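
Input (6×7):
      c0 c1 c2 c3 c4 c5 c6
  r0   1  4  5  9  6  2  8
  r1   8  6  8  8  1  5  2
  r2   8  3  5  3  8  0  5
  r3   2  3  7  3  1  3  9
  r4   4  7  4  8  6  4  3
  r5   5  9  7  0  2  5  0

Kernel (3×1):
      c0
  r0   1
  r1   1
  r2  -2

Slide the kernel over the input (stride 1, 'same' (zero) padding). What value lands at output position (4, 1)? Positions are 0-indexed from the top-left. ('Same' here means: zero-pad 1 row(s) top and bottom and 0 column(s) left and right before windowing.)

-8

The receptive field on the zero-padded input at this output position is [3 / 7 / 9]. Elementwise product with the kernel and sum: 3·1 + 7·1 + 9·-2.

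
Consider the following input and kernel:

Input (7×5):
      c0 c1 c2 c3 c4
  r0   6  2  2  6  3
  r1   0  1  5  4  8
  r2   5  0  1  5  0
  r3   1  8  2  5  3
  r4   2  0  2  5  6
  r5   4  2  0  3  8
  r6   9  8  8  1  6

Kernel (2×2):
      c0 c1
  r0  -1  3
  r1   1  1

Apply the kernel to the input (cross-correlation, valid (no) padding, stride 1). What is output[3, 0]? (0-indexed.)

25

The receptive field on the input at this output position is [1 8 / 2 0]. Elementwise product with the kernel and sum: 1·-1 + 8·3 + 2·1 + 0·1.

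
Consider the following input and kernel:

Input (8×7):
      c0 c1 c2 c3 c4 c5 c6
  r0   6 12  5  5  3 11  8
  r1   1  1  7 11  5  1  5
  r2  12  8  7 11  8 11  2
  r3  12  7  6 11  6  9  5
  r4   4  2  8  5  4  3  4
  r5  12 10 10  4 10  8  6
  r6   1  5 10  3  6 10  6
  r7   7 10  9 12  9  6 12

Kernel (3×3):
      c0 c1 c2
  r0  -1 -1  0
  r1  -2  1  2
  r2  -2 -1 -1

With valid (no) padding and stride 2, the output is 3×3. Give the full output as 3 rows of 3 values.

Output[0,0]: The receptive field on the input at this output position is [6 12 5 / 1 1 7 / 12 8 7]. Elementwise product with the kernel and sum: 6·-1 + 12·-1 + 1·-2 + 1·1 + 7·2 + 12·-2 + 8·-1 + 7·-1.

-44 -36 -42
-43 -32 -27
-17 -38 -35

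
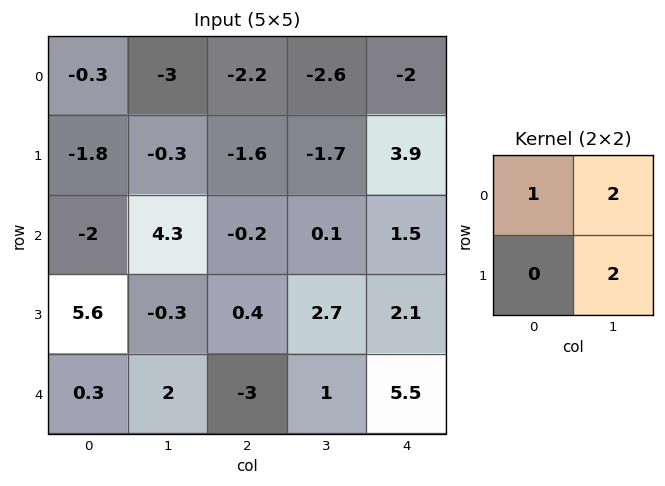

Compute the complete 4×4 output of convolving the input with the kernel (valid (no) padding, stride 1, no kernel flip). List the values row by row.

-6.9 -10.6 -10.8 1.2
6.2 -3.9 -4.8 9.1
6 4.7 5.4 7.3
9 -5.5 7.8 17.9

Output[0,0]: The receptive field on the input at this output position is [-0.3 -3 / -1.8 -0.3]. Elementwise product with the kernel and sum: -0.3·1 + -3·2 + -0.3·2.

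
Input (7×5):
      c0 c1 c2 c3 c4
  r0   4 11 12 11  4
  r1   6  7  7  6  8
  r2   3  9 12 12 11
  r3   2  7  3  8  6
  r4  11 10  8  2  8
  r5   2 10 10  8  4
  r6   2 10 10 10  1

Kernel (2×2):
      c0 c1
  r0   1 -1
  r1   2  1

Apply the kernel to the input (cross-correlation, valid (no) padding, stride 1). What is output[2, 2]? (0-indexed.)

14

The receptive field on the input at this output position is [12 12 / 3 8]. Elementwise product with the kernel and sum: 12·1 + 12·-1 + 3·2 + 8·1.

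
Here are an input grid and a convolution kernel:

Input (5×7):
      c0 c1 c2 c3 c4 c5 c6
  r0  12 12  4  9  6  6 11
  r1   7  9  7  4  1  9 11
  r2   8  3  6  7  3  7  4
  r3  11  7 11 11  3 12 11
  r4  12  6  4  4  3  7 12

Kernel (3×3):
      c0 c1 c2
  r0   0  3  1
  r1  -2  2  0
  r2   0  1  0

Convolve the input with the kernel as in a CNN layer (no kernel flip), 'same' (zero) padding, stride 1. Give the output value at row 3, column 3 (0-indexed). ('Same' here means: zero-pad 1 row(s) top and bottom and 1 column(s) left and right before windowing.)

28

The receptive field on the zero-padded input at this output position is [6 7 3 / 11 11 3 / 4 4 3]. Elementwise product with the kernel and sum: 7·3 + 3·1 + 11·-2 + 11·2 + 4·1.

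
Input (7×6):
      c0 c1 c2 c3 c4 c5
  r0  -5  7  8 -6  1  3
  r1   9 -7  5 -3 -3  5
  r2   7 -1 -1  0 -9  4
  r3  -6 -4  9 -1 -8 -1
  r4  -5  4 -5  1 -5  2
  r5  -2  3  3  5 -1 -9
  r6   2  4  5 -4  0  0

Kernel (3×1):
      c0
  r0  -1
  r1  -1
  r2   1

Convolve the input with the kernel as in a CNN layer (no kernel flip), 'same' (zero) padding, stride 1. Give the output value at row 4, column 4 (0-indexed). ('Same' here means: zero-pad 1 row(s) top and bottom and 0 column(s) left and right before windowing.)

12

The receptive field on the zero-padded input at this output position is [-8 / -5 / -1]. Elementwise product with the kernel and sum: -8·-1 + -5·-1 + -1·1.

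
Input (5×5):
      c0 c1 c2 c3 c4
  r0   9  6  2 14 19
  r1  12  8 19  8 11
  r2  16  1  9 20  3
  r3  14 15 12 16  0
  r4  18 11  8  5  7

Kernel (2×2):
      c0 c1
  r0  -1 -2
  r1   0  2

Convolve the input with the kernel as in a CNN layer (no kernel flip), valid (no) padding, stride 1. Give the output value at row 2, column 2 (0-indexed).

-17

The receptive field on the input at this output position is [9 20 / 12 16]. Elementwise product with the kernel and sum: 9·-1 + 20·-2 + 16·2.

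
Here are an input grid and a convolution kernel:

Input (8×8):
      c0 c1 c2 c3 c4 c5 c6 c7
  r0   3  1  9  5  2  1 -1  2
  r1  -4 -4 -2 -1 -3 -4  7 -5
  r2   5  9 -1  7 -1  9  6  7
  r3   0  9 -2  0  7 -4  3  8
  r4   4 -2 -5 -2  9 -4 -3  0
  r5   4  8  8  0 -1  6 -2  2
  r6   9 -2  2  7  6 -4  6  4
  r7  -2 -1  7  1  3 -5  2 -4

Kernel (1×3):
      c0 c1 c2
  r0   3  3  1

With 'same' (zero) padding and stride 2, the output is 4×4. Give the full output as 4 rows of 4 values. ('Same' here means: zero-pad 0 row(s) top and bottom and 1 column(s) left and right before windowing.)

Output[0,0]: The receptive field on the zero-padded input at this output position is [0 3 1]. Elementwise product with the kernel and sum: 0·3 + 3·3 + 1·1.
Output[0,1]: The receptive field on the zero-padded input at this output position is [1 9 5]. Elementwise product with the kernel and sum: 1·3 + 9·3 + 5·1.

10 35 22 2
24 31 27 52
10 -23 17 -21
25 7 35 10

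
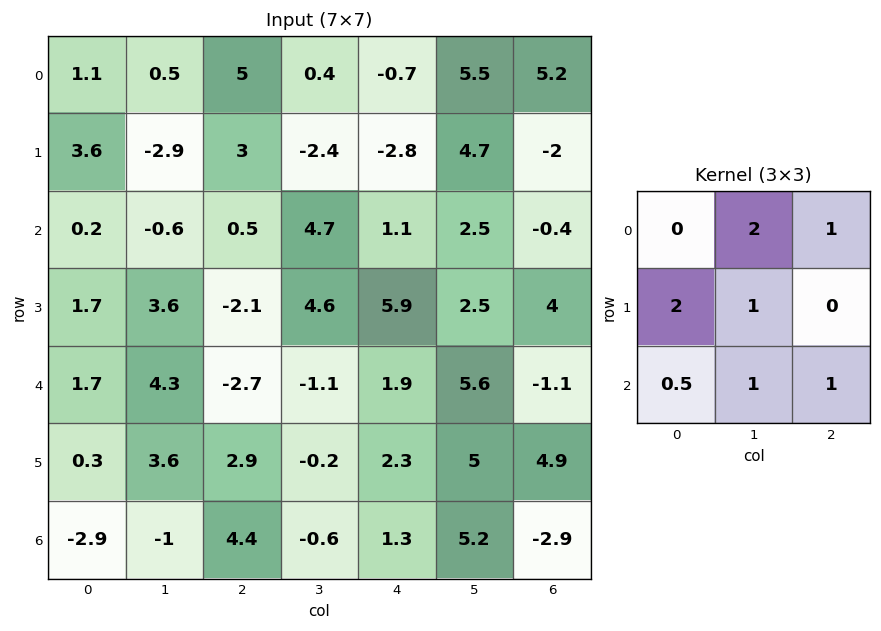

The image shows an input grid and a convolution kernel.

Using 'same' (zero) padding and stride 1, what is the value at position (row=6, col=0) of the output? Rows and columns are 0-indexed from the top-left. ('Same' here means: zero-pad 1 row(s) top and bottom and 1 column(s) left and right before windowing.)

The receptive field on the zero-padded input at this output position is [0 0.3 3.6 / 0 -2.9 -1 / 0 0 0]. Elementwise product with the kernel and sum: 0.3·2 + 3.6·1 + 0·2 + -2.9·1 + 0·0.5 + 0·1 + 0·1.

1.3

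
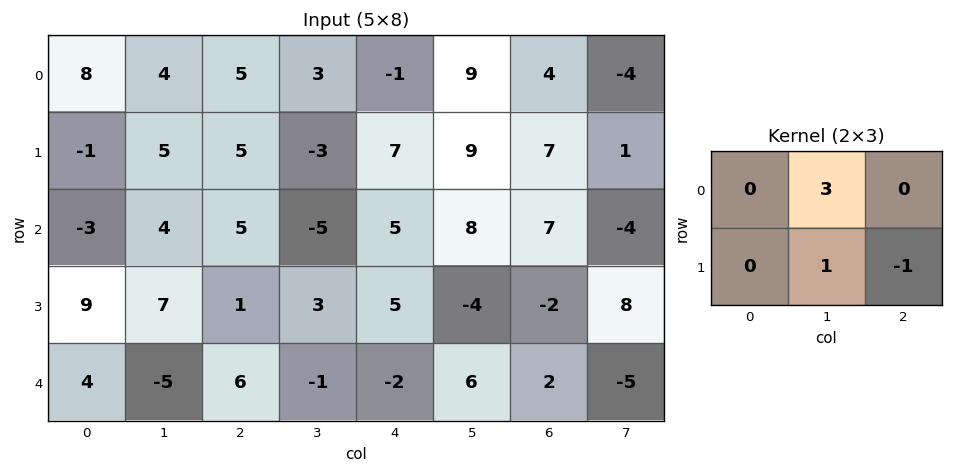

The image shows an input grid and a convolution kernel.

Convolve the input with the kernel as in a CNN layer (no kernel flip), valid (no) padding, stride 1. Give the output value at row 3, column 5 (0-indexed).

1

The receptive field on the input at this output position is [-4 -2 8 / 6 2 -5]. Elementwise product with the kernel and sum: -2·3 + 2·1 + -5·-1.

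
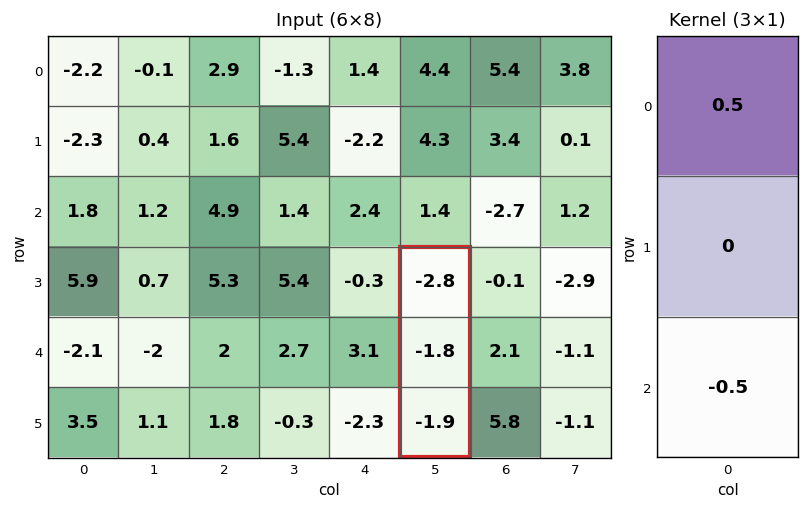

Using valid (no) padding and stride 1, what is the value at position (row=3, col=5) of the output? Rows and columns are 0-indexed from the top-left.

The receptive field on the input at this output position is [-2.8 / -1.8 / -1.9]. Elementwise product with the kernel and sum: -2.8·0.5 + -1.9·-0.5.

-0.45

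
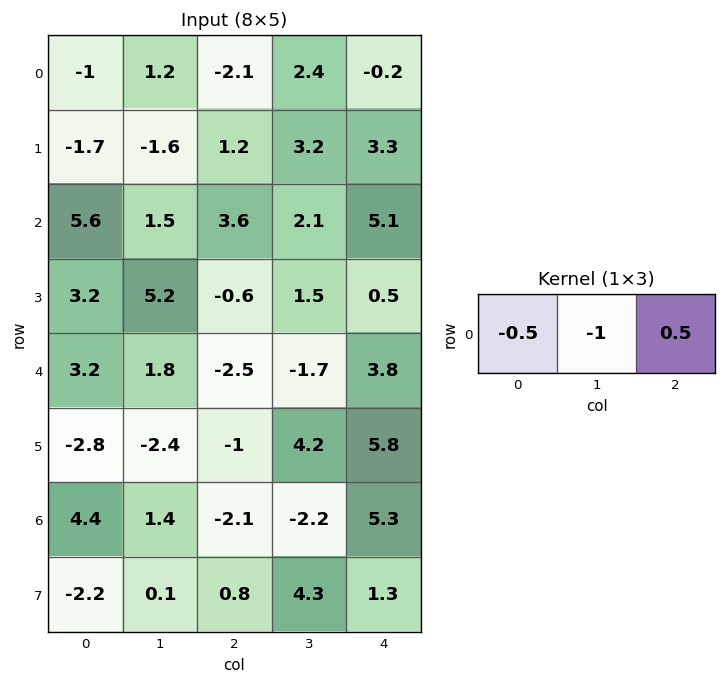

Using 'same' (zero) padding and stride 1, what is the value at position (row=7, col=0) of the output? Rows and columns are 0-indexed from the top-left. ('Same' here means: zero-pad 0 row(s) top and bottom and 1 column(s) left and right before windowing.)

The receptive field on the zero-padded input at this output position is [0 -2.2 0.1]. Elementwise product with the kernel and sum: 0·-0.5 + -2.2·-1 + 0.1·0.5.

2.25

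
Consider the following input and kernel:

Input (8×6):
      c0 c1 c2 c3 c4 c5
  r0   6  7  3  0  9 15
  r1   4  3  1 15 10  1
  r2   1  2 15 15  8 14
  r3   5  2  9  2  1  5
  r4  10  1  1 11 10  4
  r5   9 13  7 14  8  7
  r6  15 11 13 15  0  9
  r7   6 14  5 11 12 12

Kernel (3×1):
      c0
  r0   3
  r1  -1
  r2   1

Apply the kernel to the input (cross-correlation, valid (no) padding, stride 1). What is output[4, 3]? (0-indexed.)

34

The receptive field on the input at this output position is [11 / 14 / 15]. Elementwise product with the kernel and sum: 11·3 + 14·-1 + 15·1.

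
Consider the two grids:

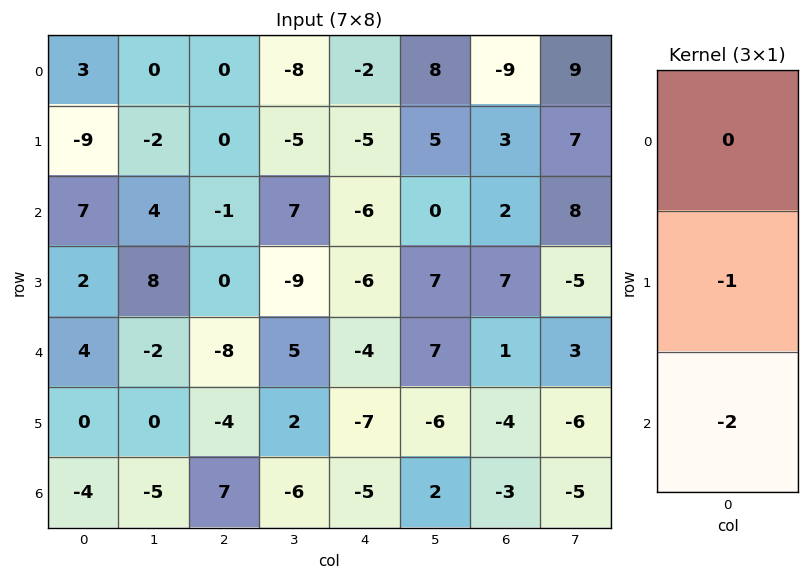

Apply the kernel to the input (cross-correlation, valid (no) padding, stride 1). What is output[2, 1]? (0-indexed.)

The receptive field on the input at this output position is [4 / 8 / -2]. Elementwise product with the kernel and sum: 8·-1 + -2·-2.

-4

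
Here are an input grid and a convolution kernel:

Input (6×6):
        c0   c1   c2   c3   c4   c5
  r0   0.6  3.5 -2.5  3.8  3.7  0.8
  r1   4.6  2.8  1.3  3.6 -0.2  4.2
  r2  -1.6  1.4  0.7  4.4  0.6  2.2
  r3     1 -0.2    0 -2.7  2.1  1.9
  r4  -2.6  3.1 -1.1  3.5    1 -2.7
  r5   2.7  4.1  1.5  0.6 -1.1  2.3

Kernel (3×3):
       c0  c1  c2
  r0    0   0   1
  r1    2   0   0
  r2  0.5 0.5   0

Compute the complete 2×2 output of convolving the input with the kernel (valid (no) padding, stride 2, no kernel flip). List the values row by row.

Output[0,0]: The receptive field on the input at this output position is [0.6 3.5 -2.5 / 4.6 2.8 1.3 / -1.6 1.4 0.7]. Elementwise product with the kernel and sum: -2.5·1 + 4.6·2 + -1.6·0.5 + 1.4·0.5.

6.6 8.85
2.95 1.8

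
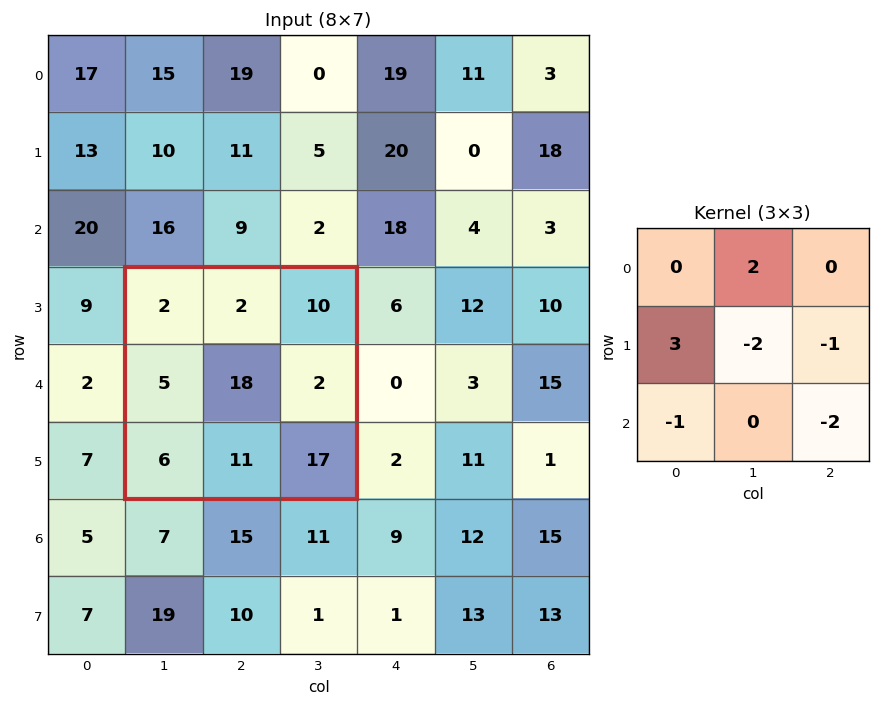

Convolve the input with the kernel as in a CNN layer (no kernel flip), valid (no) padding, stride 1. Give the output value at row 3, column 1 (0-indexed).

The receptive field on the input at this output position is [2 2 10 / 5 18 2 / 6 11 17]. Elementwise product with the kernel and sum: 2·2 + 5·3 + 18·-2 + 2·-1 + 6·-1 + 17·-2.

-59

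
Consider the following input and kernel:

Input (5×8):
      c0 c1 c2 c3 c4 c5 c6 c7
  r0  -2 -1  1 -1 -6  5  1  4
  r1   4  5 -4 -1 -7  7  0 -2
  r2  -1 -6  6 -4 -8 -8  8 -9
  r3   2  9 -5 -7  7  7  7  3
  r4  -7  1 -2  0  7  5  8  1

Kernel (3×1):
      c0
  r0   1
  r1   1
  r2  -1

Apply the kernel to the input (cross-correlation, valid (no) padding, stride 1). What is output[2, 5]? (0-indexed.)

The receptive field on the input at this output position is [-8 / 7 / 5]. Elementwise product with the kernel and sum: -8·1 + 7·1 + 5·-1.

-6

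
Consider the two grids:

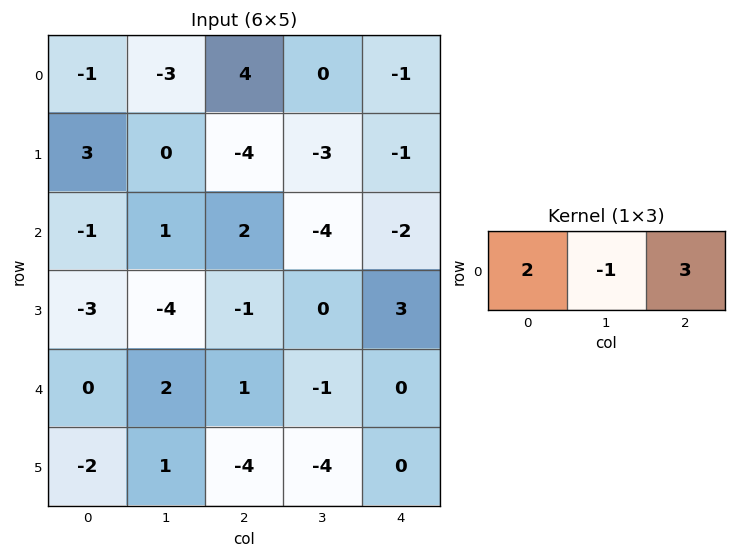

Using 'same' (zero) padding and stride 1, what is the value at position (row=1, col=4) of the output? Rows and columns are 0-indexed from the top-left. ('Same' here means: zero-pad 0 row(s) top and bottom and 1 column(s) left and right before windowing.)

-5

The receptive field on the zero-padded input at this output position is [-3 -1 0]. Elementwise product with the kernel and sum: -3·2 + -1·-1 + 0·3.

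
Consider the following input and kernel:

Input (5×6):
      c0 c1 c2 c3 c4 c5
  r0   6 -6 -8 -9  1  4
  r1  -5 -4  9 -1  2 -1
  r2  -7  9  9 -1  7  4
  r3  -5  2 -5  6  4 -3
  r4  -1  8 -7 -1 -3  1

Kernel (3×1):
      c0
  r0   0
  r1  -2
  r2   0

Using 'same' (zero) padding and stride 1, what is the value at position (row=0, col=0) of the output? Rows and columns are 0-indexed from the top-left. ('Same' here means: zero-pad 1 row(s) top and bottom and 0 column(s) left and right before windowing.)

The receptive field on the zero-padded input at this output position is [0 / 6 / -5]. Elementwise product with the kernel and sum: 6·-2.

-12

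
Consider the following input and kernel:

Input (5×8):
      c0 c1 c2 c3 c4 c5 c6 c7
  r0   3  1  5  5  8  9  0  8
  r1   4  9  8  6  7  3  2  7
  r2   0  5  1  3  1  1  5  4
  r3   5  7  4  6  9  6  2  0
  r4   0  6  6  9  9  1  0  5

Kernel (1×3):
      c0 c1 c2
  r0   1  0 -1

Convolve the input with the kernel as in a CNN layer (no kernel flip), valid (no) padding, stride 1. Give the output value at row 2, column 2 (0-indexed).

The receptive field on the input at this output position is [1 3 1]. Elementwise product with the kernel and sum: 1·1 + 1·-1.

0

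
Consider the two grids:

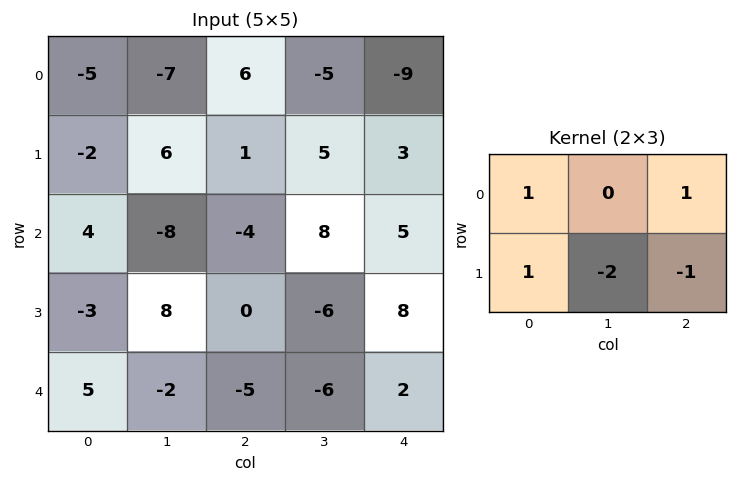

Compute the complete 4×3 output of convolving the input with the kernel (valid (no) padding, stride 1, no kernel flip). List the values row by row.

Output[0,0]: The receptive field on the input at this output position is [-5 -7 6 / -2 6 1]. Elementwise product with the kernel and sum: -5·1 + 6·1 + -2·1 + 6·-2 + 1·-1.
Output[0,1]: The receptive field on the input at this output position is [-7 6 -5 / 6 1 5]. Elementwise product with the kernel and sum: -7·1 + -5·1 + 6·1 + 1·-2 + 5·-1.

-14 -13 -15
23 3 -21
-19 14 5
11 16 13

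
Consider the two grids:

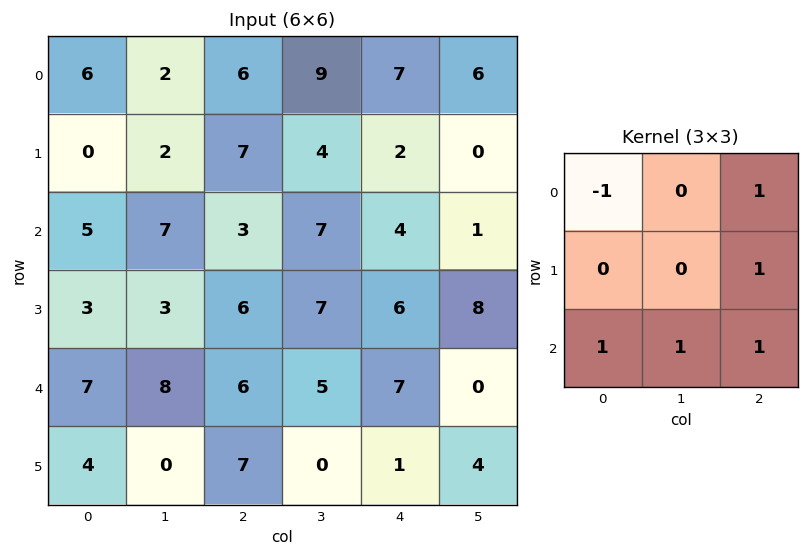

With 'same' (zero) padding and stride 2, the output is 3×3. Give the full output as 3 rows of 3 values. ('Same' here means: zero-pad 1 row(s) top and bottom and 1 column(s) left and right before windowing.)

4 22 12
15 25 18
15 16 6

Output[0,0]: The receptive field on the zero-padded input at this output position is [0 0 0 / 0 6 2 / 0 0 2]. Elementwise product with the kernel and sum: 0·-1 + 0·1 + 2·1 + 0·1 + 0·1 + 2·1.
Output[0,1]: The receptive field on the zero-padded input at this output position is [0 0 0 / 2 6 9 / 2 7 4]. Elementwise product with the kernel and sum: 0·-1 + 0·1 + 9·1 + 2·1 + 7·1 + 4·1.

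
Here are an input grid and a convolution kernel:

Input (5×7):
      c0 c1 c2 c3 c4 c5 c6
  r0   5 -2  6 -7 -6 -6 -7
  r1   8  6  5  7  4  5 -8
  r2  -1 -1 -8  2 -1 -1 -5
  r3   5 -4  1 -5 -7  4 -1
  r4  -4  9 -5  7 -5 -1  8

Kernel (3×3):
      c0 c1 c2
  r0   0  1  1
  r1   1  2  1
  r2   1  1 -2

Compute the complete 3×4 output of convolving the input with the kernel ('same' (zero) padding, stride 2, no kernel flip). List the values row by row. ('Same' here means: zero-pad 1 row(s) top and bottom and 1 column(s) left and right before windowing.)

4 0 -24 -23
24 4 -12 -16
2 2 -7 14

Output[0,0]: The receptive field on the zero-padded input at this output position is [0 0 0 / 0 5 -2 / 0 8 6]. Elementwise product with the kernel and sum: 0·1 + 0·1 + 0·1 + 5·2 + -2·1 + 0·1 + 8·1 + 6·-2.
Output[0,1]: The receptive field on the zero-padded input at this output position is [0 0 0 / -2 6 -7 / 6 5 7]. Elementwise product with the kernel and sum: 0·1 + 0·1 + -2·1 + 6·2 + -7·1 + 6·1 + 5·1 + 7·-2.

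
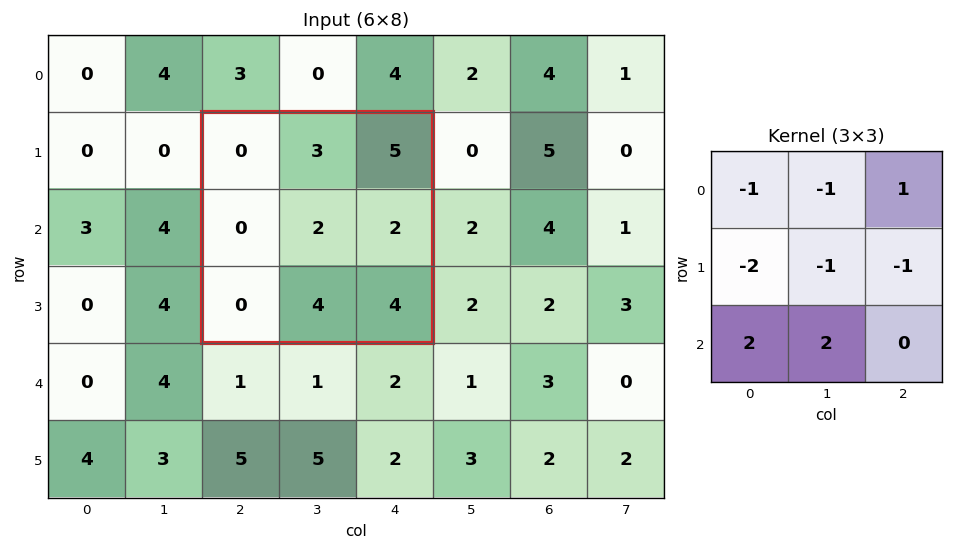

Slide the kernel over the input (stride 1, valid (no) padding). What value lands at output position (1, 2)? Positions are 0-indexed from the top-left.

The receptive field on the input at this output position is [0 3 5 / 0 2 2 / 0 4 4]. Elementwise product with the kernel and sum: 0·-1 + 3·-1 + 5·1 + 0·-2 + 2·-1 + 2·-1 + 0·2 + 4·2.

6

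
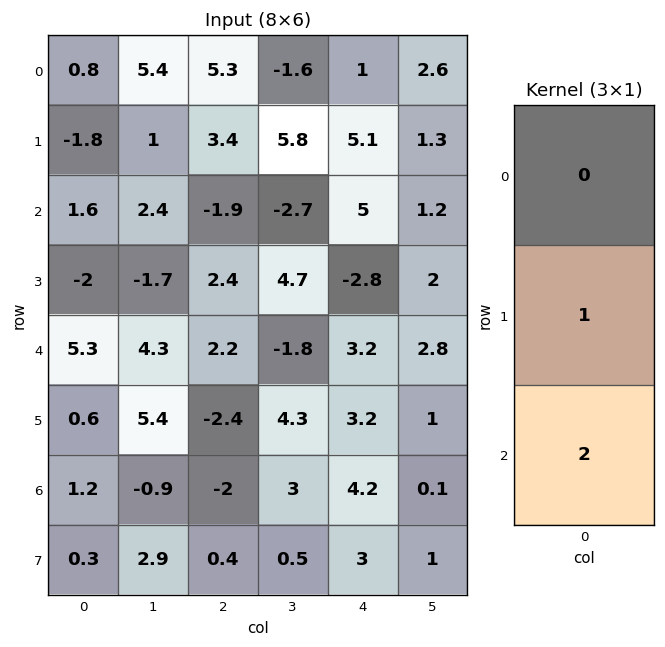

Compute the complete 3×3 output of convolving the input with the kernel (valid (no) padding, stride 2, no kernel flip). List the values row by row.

Output[0,0]: The receptive field on the input at this output position is [0.8 / -1.8 / 1.6]. Elementwise product with the kernel and sum: -1.8·1 + 1.6·2.
Output[0,1]: The receptive field on the input at this output position is [5.3 / 3.4 / -1.9]. Elementwise product with the kernel and sum: 3.4·1 + -1.9·2.

1.4 -0.4 15.1
8.6 6.8 3.6
3 -6.4 11.6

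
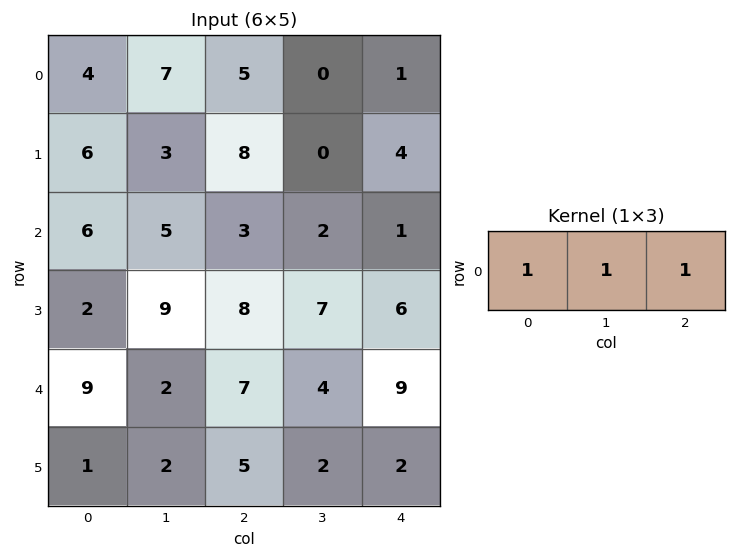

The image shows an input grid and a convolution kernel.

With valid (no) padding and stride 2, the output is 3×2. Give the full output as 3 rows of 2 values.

16 6
14 6
18 20

Output[0,0]: The receptive field on the input at this output position is [4 7 5]. Elementwise product with the kernel and sum: 4·1 + 7·1 + 5·1.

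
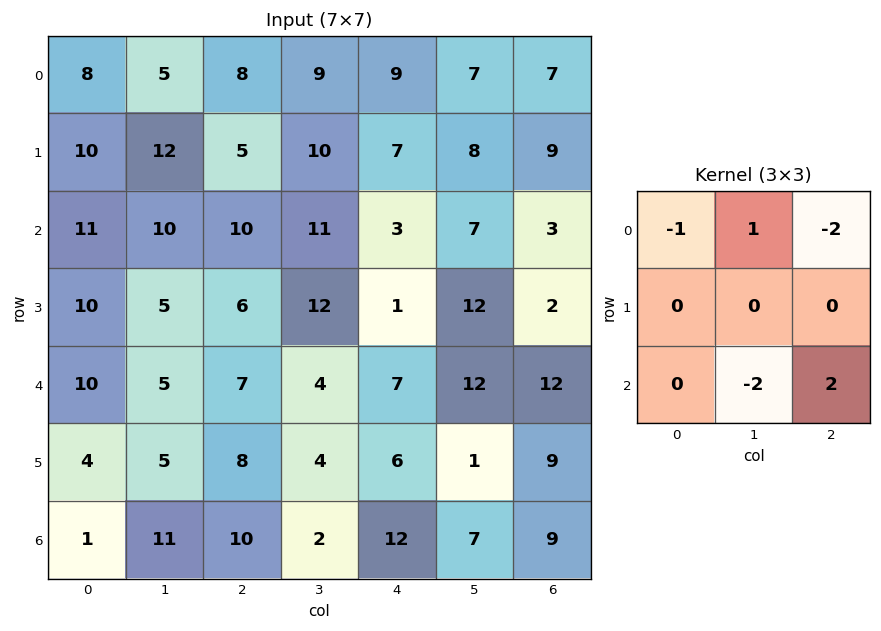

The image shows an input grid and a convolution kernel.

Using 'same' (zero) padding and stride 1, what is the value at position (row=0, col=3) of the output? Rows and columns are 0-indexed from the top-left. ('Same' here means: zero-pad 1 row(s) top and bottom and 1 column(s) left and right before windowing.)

The receptive field on the zero-padded input at this output position is [0 0 0 / 8 9 9 / 5 10 7]. Elementwise product with the kernel and sum: 0·-1 + 0·1 + 0·-2 + 10·-2 + 7·2.

-6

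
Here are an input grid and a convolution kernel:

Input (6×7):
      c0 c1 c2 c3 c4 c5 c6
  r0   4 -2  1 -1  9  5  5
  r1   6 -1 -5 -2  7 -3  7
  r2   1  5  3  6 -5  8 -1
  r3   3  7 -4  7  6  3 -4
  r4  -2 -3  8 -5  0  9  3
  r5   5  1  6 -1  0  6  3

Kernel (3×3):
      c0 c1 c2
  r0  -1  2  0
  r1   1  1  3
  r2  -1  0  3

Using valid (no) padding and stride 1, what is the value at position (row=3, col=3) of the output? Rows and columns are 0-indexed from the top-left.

46

The receptive field on the input at this output position is [7 6 3 / -5 0 9 / -1 0 6]. Elementwise product with the kernel and sum: 7·-1 + 6·2 + -5·1 + 0·1 + 9·3 + -1·-1 + 6·3.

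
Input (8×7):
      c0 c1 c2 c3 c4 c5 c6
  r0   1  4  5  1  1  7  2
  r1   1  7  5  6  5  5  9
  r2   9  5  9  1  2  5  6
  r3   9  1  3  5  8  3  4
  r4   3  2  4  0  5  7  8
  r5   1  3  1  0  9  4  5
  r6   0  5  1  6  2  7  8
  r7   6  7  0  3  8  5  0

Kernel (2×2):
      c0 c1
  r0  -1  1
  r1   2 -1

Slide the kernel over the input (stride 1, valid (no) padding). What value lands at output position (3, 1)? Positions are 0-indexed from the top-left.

The receptive field on the input at this output position is [1 3 / 2 4]. Elementwise product with the kernel and sum: 1·-1 + 3·1 + 2·2 + 4·-1.

2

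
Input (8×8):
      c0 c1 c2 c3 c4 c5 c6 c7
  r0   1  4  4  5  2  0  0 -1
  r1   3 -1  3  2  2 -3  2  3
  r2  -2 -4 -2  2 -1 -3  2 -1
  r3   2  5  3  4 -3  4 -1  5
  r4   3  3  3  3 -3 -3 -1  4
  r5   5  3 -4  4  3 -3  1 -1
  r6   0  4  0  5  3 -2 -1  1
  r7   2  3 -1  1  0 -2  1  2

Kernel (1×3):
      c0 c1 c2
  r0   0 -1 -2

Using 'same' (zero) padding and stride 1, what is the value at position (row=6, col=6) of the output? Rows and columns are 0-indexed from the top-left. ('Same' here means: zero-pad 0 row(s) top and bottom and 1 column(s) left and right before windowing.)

-1

The receptive field on the zero-padded input at this output position is [-2 -1 1]. Elementwise product with the kernel and sum: -1·-1 + 1·-2.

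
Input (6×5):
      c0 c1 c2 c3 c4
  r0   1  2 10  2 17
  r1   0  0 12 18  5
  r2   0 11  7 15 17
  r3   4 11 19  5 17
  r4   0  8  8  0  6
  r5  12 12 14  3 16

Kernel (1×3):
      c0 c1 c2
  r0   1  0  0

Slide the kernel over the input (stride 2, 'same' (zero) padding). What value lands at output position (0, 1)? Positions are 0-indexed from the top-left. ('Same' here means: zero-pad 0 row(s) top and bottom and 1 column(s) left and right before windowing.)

2

The receptive field on the zero-padded input at this output position is [2 10 2]. Elementwise product with the kernel and sum: 2·1.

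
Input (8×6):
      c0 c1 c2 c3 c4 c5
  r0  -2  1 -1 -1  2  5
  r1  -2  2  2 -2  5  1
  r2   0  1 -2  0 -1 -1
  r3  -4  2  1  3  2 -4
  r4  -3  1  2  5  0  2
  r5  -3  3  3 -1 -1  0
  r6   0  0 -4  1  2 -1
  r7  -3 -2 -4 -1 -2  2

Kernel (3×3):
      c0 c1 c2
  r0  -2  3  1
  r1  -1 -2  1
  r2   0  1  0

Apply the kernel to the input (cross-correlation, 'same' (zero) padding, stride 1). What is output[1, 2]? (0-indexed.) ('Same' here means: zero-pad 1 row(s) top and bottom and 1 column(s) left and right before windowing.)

-16

The receptive field on the zero-padded input at this output position is [1 -1 -1 / 2 2 -2 / 1 -2 0]. Elementwise product with the kernel and sum: 1·-2 + -1·3 + -1·1 + 2·-1 + 2·-2 + -2·1 + -2·1.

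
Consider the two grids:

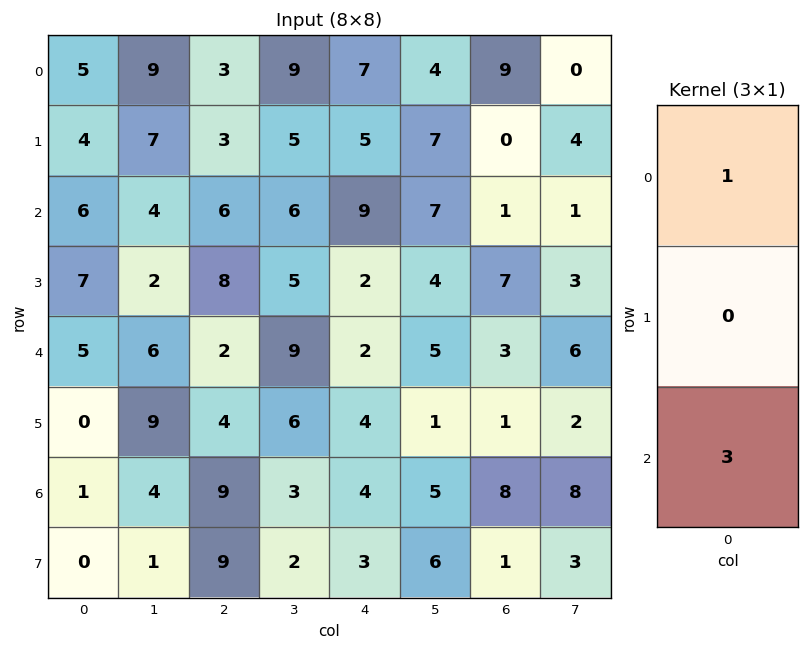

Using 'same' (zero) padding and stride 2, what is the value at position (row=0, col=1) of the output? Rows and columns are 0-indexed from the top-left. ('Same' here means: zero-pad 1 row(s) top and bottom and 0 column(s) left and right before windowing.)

The receptive field on the zero-padded input at this output position is [0 / 3 / 3]. Elementwise product with the kernel and sum: 0·1 + 3·3.

9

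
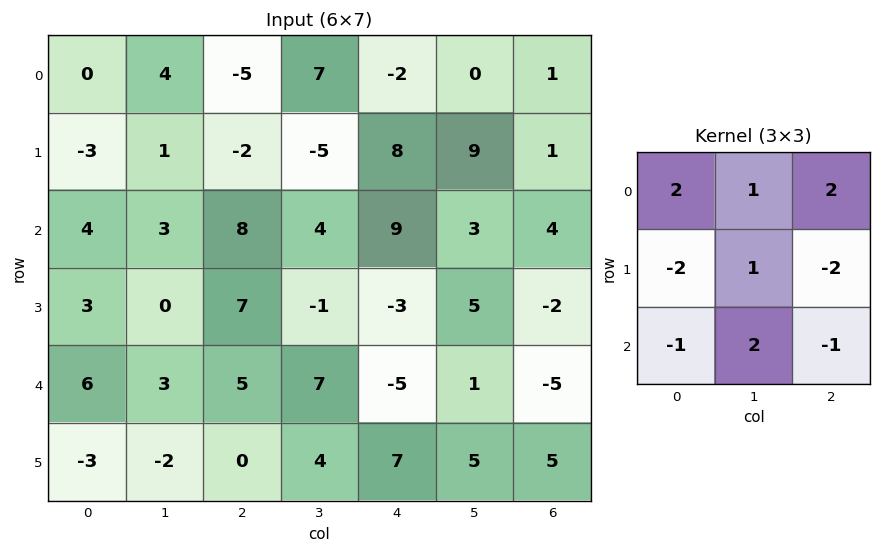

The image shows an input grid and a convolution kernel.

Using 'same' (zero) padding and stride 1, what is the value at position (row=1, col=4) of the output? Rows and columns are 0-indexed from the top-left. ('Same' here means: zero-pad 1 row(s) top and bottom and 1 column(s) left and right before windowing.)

23

The receptive field on the zero-padded input at this output position is [7 -2 0 / -5 8 9 / 4 9 3]. Elementwise product with the kernel and sum: 7·2 + -2·1 + 0·2 + -5·-2 + 8·1 + 9·-2 + 4·-1 + 9·2 + 3·-1.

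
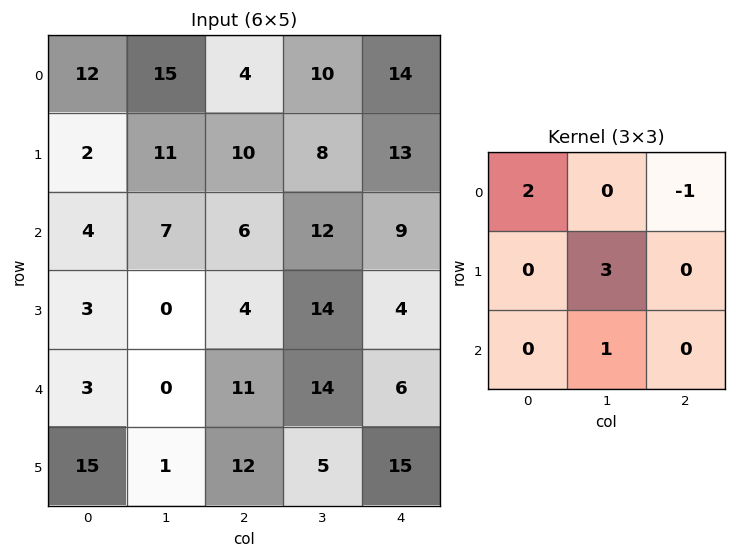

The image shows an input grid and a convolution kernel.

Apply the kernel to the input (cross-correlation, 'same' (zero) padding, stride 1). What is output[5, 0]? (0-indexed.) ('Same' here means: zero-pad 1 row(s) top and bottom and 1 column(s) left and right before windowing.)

The receptive field on the zero-padded input at this output position is [0 3 0 / 0 15 1 / 0 0 0]. Elementwise product with the kernel and sum: 0·2 + 0·-1 + 15·3 + 0·1.

45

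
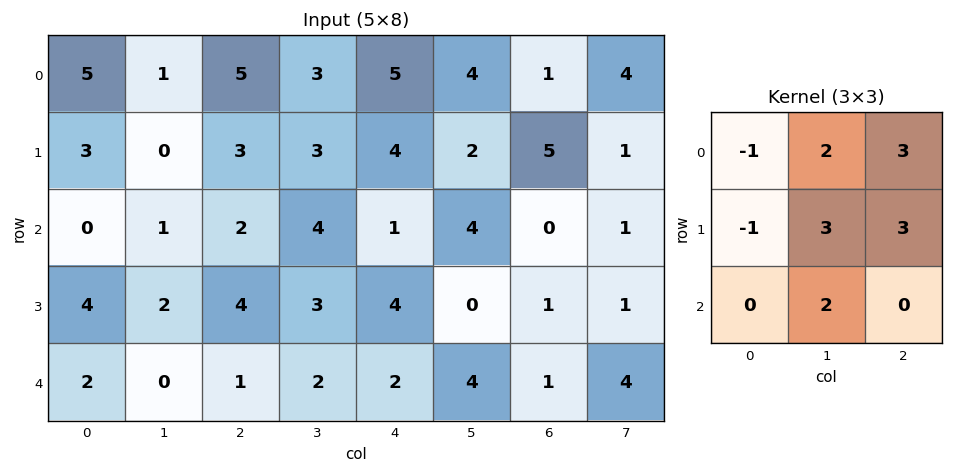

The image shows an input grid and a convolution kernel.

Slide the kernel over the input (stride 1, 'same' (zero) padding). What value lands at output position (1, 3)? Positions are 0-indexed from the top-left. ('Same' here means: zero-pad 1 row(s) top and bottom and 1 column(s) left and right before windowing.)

The receptive field on the zero-padded input at this output position is [5 3 5 / 3 3 4 / 2 4 1]. Elementwise product with the kernel and sum: 5·-1 + 3·2 + 5·3 + 3·-1 + 3·3 + 4·3 + 4·2.

42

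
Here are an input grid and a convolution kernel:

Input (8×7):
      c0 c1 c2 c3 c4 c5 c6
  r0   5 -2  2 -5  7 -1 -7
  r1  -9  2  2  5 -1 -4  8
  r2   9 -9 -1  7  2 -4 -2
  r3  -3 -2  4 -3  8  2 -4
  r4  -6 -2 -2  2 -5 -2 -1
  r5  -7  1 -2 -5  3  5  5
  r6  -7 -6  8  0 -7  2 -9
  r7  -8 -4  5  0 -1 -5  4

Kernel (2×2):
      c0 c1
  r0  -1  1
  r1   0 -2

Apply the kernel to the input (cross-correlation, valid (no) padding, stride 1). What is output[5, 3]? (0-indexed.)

The receptive field on the input at this output position is [-5 3 / 0 -7]. Elementwise product with the kernel and sum: -5·-1 + 3·1 + -7·-2.

22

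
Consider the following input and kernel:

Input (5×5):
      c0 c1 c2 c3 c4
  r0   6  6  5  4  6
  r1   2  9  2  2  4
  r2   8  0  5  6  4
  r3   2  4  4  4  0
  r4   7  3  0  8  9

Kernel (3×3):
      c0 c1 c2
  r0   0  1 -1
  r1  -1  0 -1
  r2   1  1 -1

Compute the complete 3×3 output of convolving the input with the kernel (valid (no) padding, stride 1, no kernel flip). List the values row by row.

Output[0,0]: The receptive field on the input at this output position is [6 6 5 / 2 9 2 / 8 0 5]. Elementwise product with the kernel and sum: 6·1 + 5·-1 + 2·-1 + 2·-1 + 8·1 + 0·1 + 5·-1.
Output[0,1]: The receptive field on the input at this output position is [6 5 4 / 9 2 2 / 0 5 6]. Elementwise product with the kernel and sum: 5·1 + 4·-1 + 9·-1 + 2·-1 + 0·1 + 5·1 + 6·-1.

0 -11 -1
-4 -2 -3
-1 -14 -3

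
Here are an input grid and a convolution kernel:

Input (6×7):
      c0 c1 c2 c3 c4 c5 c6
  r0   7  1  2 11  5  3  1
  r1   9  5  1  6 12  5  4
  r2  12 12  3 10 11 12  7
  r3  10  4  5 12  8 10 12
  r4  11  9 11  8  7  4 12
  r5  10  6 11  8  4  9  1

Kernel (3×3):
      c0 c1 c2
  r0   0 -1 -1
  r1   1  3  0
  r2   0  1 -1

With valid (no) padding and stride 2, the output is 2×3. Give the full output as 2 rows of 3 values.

Output[0,0]: The receptive field on the input at this output position is [7 1 2 / 9 5 1 / 12 12 3]. Elementwise product with the kernel and sum: 1·-1 + 2·-1 + 9·1 + 5·3 + 12·1 + 3·-1.

30 2 28
5 21 11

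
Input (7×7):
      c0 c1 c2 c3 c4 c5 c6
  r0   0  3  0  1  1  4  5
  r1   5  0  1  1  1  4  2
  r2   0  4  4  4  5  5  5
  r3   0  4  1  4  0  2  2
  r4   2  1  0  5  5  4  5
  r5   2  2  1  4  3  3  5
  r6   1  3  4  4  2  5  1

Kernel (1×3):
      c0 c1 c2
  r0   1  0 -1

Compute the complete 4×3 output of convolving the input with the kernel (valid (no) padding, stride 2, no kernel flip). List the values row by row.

0 -1 -4
-4 -1 0
2 -5 0
-3 2 1

Output[0,0]: The receptive field on the input at this output position is [0 3 0]. Elementwise product with the kernel and sum: 0·1 + 0·-1.
Output[0,1]: The receptive field on the input at this output position is [0 1 1]. Elementwise product with the kernel and sum: 0·1 + 1·-1.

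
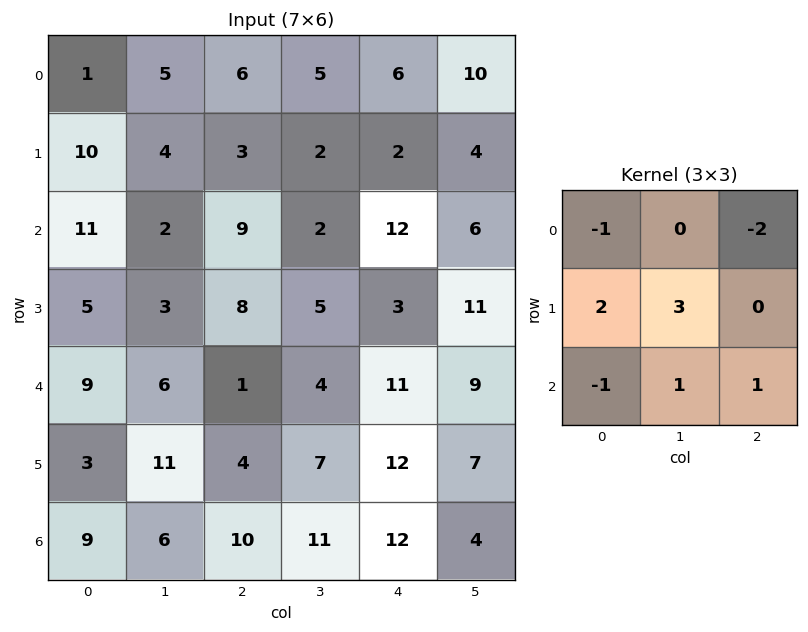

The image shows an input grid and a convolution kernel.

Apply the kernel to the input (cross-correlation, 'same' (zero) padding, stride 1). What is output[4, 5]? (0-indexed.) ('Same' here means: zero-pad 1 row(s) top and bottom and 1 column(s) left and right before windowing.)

41

The receptive field on the zero-padded input at this output position is [3 11 0 / 11 9 0 / 12 7 0]. Elementwise product with the kernel and sum: 3·-1 + 0·-2 + 11·2 + 9·3 + 12·-1 + 7·1 + 0·1.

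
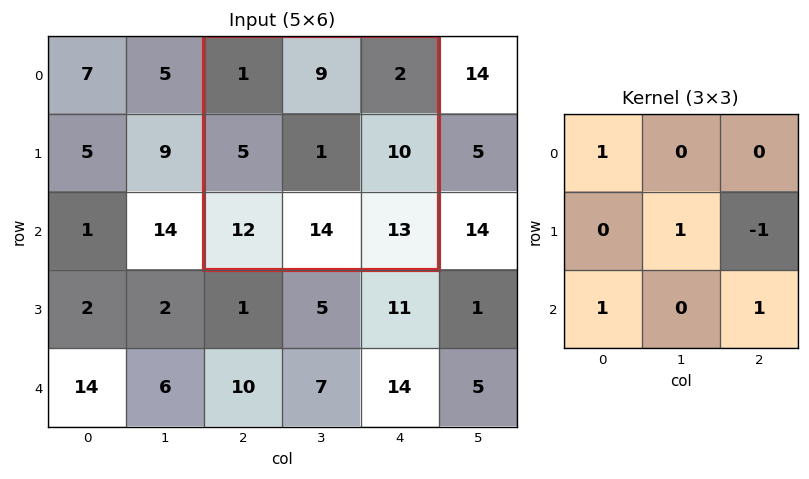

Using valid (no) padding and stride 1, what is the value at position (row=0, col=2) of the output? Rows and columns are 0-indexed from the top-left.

17

The receptive field on the input at this output position is [1 9 2 / 5 1 10 / 12 14 13]. Elementwise product with the kernel and sum: 1·1 + 1·1 + 10·-1 + 12·1 + 13·1.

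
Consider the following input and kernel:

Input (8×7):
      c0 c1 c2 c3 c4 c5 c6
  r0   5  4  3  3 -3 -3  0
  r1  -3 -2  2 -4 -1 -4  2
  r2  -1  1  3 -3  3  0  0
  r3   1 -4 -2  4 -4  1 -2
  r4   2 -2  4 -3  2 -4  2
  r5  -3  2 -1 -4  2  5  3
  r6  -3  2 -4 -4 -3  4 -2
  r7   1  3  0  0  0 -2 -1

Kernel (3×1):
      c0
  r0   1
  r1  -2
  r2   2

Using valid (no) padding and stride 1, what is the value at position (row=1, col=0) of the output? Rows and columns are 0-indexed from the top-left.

The receptive field on the input at this output position is [-3 / -1 / 1]. Elementwise product with the kernel and sum: -3·1 + -1·-2 + 1·2.

1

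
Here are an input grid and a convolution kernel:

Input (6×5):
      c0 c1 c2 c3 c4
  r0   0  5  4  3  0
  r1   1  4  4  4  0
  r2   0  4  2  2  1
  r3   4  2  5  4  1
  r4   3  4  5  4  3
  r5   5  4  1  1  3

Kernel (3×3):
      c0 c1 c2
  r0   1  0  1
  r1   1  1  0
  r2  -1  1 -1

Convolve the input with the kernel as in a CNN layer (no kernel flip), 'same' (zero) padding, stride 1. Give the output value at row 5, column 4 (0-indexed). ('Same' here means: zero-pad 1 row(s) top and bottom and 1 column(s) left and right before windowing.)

8

The receptive field on the zero-padded input at this output position is [4 3 0 / 1 3 0 / 0 0 0]. Elementwise product with the kernel and sum: 4·1 + 0·1 + 1·1 + 3·1 + 0·-1 + 0·1 + 0·-1.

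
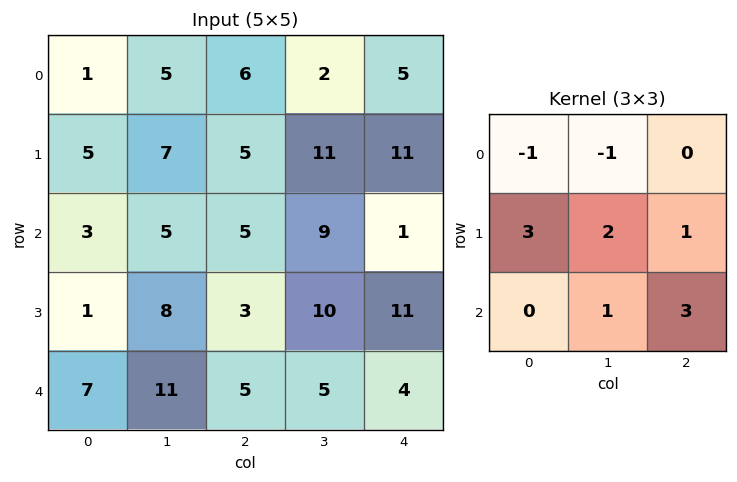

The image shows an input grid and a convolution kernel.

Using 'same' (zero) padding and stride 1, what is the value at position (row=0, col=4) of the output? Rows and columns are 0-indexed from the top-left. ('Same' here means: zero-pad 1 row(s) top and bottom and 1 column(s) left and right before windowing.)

The receptive field on the zero-padded input at this output position is [0 0 0 / 2 5 0 / 11 11 0]. Elementwise product with the kernel and sum: 0·-1 + 0·-1 + 2·3 + 5·2 + 0·1 + 11·1 + 0·3.

27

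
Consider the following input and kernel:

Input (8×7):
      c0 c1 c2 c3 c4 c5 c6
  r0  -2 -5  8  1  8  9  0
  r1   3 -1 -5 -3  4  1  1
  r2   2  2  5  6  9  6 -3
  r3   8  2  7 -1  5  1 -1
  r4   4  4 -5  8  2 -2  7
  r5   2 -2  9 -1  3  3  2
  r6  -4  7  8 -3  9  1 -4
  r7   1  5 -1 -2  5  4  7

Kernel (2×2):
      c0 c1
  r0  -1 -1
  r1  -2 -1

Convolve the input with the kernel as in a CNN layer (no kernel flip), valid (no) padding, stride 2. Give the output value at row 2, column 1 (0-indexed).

The receptive field on the input at this output position is [-5 8 / 9 -1]. Elementwise product with the kernel and sum: -5·-1 + 8·-1 + 9·-2 + -1·-1.

-20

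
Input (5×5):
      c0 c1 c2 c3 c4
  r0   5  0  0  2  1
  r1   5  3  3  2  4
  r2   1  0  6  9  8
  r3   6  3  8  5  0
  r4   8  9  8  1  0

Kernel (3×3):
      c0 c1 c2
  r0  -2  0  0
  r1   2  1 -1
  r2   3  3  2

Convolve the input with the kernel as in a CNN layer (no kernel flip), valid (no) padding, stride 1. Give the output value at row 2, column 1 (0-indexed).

The receptive field on the input at this output position is [0 6 9 / 3 8 5 / 9 8 1]. Elementwise product with the kernel and sum: 0·-2 + 3·2 + 8·1 + 5·-1 + 9·3 + 8·3 + 1·2.

62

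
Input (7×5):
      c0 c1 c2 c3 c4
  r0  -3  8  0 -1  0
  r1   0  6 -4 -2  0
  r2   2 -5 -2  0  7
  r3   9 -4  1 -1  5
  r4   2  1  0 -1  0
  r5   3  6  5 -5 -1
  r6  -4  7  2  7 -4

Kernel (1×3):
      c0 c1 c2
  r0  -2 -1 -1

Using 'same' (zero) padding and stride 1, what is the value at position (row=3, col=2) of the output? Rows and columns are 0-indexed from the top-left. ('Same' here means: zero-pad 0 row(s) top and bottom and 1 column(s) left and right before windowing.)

The receptive field on the zero-padded input at this output position is [-4 1 -1]. Elementwise product with the kernel and sum: -4·-2 + 1·-1 + -1·-1.

8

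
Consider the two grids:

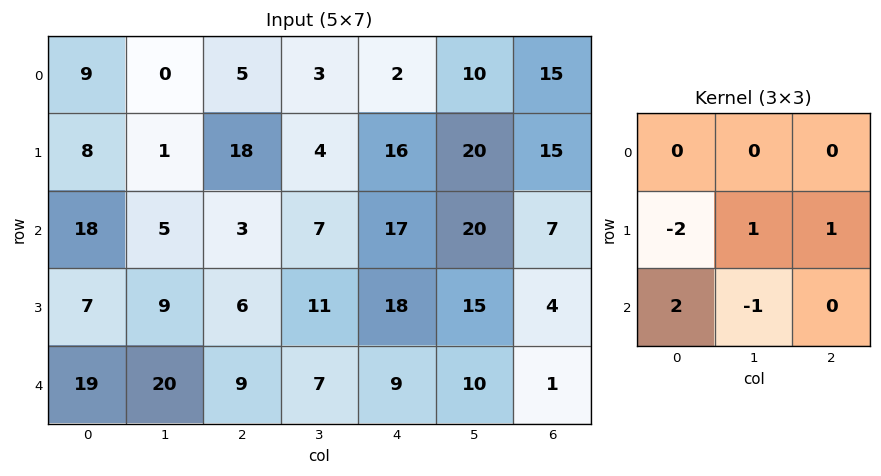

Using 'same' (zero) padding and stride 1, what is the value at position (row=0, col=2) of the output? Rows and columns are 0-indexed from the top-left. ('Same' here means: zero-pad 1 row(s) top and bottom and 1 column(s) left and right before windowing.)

-8

The receptive field on the zero-padded input at this output position is [0 0 0 / 0 5 3 / 1 18 4]. Elementwise product with the kernel and sum: 0·-2 + 5·1 + 3·1 + 1·2 + 18·-1.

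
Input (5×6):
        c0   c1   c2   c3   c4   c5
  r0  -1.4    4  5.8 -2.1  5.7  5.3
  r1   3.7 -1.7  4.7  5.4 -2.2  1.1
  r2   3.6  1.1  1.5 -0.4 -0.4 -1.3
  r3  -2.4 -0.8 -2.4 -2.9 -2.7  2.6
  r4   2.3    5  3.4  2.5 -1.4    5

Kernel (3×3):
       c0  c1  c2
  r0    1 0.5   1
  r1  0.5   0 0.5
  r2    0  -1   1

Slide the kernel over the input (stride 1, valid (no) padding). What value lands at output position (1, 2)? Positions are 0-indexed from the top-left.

5.95

The receptive field on the input at this output position is [4.7 5.4 -2.2 / 1.5 -0.4 -0.4 / -2.4 -2.9 -2.7]. Elementwise product with the kernel and sum: 4.7·1 + 5.4·0.5 + -2.2·1 + 1.5·0.5 + -0.4·0.5 + -2.9·-1 + -2.7·1.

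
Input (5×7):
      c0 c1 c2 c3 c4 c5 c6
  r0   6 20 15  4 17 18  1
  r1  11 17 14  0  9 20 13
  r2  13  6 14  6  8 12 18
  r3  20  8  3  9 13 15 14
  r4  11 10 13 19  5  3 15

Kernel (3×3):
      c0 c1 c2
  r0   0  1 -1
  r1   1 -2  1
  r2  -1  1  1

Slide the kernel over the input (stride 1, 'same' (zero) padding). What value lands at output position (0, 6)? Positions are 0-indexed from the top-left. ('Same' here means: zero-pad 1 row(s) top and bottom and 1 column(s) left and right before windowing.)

The receptive field on the zero-padded input at this output position is [0 0 0 / 18 1 0 / 20 13 0]. Elementwise product with the kernel and sum: 0·1 + 0·-1 + 18·1 + 1·-2 + 0·1 + 20·-1 + 13·1 + 0·1.

9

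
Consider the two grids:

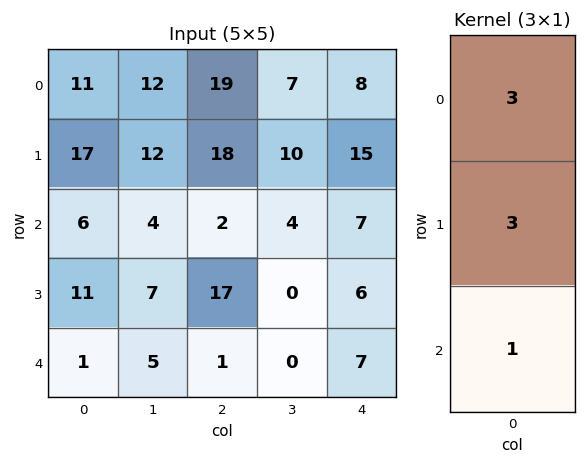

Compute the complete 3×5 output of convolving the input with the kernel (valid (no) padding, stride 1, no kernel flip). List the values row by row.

90 76 113 55 76
80 55 77 42 72
52 38 58 12 46

Output[0,0]: The receptive field on the input at this output position is [11 / 17 / 6]. Elementwise product with the kernel and sum: 11·3 + 17·3 + 6·1.
Output[0,1]: The receptive field on the input at this output position is [12 / 12 / 4]. Elementwise product with the kernel and sum: 12·3 + 12·3 + 4·1.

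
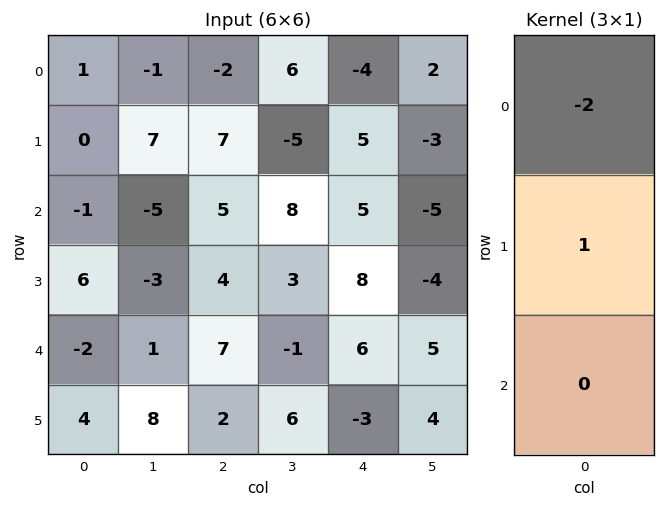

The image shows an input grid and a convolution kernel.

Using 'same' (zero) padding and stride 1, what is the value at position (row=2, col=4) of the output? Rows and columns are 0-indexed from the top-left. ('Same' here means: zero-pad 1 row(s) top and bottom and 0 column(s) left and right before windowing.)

-5

The receptive field on the zero-padded input at this output position is [5 / 5 / 8]. Elementwise product with the kernel and sum: 5·-2 + 5·1.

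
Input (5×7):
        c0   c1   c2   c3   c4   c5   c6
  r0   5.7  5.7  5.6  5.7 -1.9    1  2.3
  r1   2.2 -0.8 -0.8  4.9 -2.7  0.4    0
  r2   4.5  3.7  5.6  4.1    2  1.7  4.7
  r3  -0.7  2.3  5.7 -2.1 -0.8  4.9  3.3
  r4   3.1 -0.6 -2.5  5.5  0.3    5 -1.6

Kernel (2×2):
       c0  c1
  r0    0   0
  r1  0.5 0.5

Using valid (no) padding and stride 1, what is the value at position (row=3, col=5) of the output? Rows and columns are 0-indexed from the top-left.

The receptive field on the input at this output position is [4.9 3.3 / 5 -1.6]. Elementwise product with the kernel and sum: 5·0.5 + -1.6·0.5.

1.7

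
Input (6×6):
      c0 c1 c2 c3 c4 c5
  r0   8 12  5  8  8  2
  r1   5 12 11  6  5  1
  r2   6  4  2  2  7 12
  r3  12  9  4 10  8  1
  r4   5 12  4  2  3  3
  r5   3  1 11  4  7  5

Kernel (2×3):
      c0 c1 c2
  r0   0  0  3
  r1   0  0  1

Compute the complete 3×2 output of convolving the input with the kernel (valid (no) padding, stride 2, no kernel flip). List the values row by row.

Output[0,0]: The receptive field on the input at this output position is [8 12 5 / 5 12 11]. Elementwise product with the kernel and sum: 5·3 + 11·1.
Output[0,1]: The receptive field on the input at this output position is [5 8 8 / 11 6 5]. Elementwise product with the kernel and sum: 8·3 + 5·1.

26 29
10 29
23 16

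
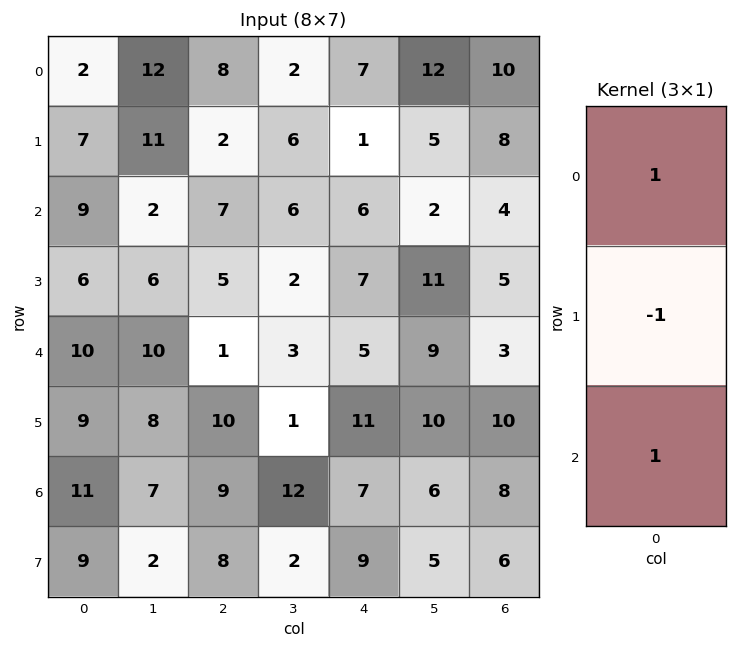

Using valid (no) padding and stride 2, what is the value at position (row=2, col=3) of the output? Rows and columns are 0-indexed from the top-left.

1

The receptive field on the input at this output position is [3 / 10 / 8]. Elementwise product with the kernel and sum: 3·1 + 10·-1 + 8·1.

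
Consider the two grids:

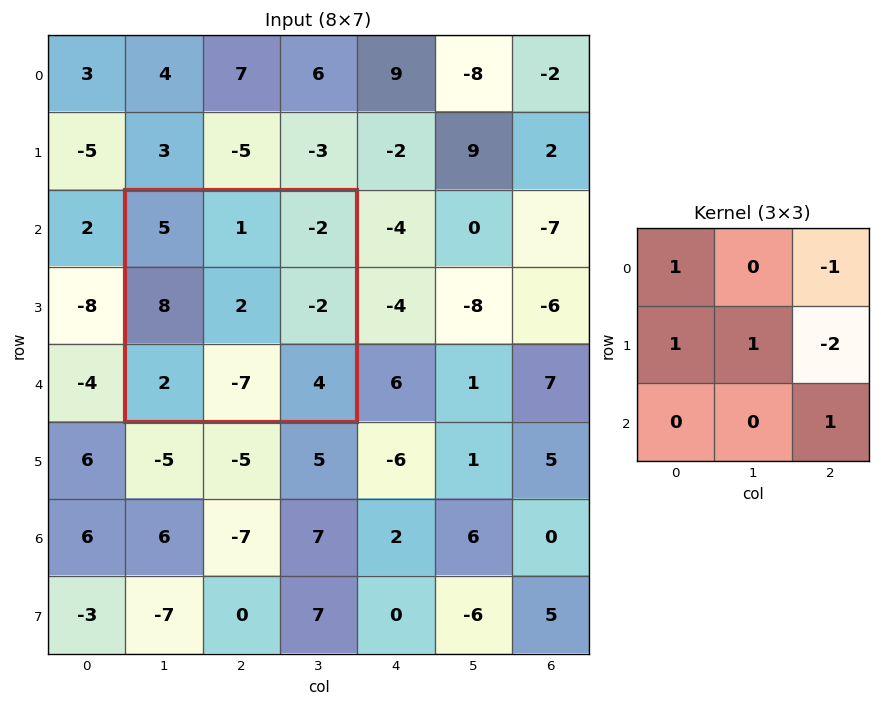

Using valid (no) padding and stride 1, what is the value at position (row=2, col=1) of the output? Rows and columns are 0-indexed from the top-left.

The receptive field on the input at this output position is [5 1 -2 / 8 2 -2 / 2 -7 4]. Elementwise product with the kernel and sum: 5·1 + -2·-1 + 8·1 + 2·1 + -2·-2 + 4·1.

25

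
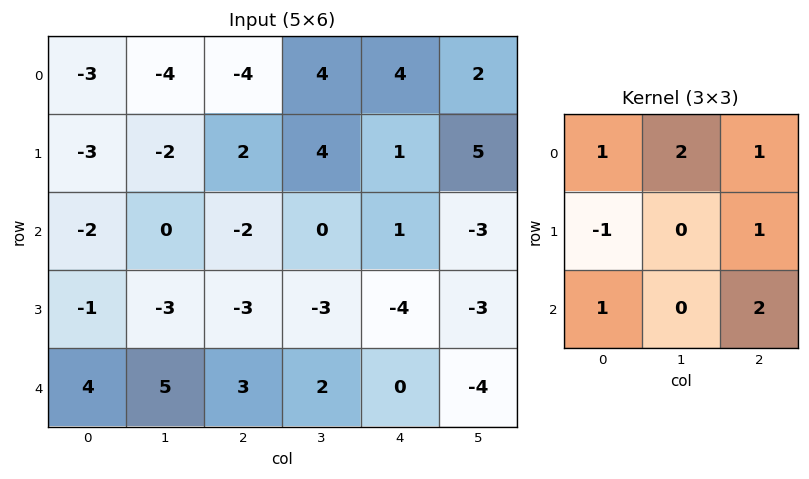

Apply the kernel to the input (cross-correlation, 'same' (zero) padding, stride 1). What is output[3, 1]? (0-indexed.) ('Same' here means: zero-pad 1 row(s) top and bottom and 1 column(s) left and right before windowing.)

4

The receptive field on the zero-padded input at this output position is [-2 0 -2 / -1 -3 -3 / 4 5 3]. Elementwise product with the kernel and sum: -2·1 + 0·2 + -2·1 + -1·-1 + -3·1 + 4·1 + 3·2.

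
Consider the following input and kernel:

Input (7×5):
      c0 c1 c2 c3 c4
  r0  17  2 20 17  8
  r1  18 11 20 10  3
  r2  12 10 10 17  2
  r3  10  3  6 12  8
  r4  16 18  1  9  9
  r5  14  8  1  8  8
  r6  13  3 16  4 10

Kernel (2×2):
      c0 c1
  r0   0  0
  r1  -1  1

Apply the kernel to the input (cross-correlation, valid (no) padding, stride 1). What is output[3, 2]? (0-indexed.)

The receptive field on the input at this output position is [6 12 / 1 9]. Elementwise product with the kernel and sum: 1·-1 + 9·1.

8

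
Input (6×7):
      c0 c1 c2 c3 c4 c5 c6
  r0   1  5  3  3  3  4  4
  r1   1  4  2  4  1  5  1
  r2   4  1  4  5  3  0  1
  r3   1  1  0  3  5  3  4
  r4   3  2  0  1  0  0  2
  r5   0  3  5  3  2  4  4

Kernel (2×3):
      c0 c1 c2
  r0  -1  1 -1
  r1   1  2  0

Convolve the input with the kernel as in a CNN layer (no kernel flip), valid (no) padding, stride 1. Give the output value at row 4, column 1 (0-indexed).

The receptive field on the input at this output position is [2 0 1 / 3 5 3]. Elementwise product with the kernel and sum: 2·-1 + 0·1 + 1·-1 + 3·1 + 5·2.

10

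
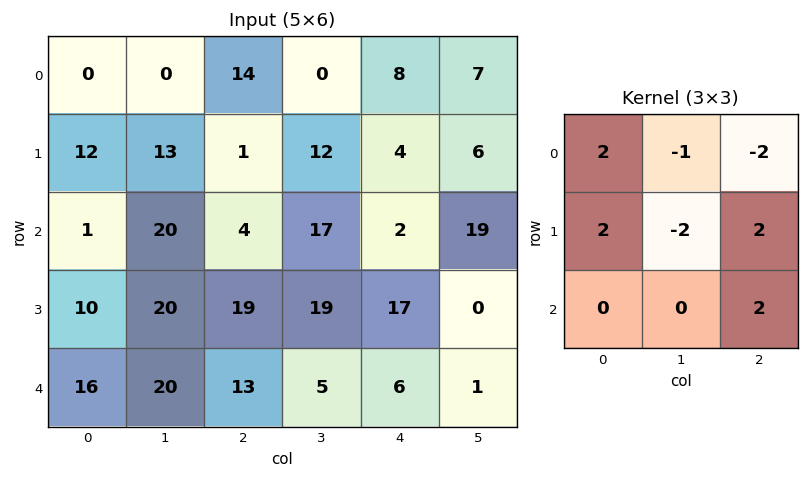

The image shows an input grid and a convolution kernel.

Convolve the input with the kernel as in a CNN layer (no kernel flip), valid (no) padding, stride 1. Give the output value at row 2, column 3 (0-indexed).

The receptive field on the input at this output position is [17 2 19 / 19 17 0 / 5 6 1]. Elementwise product with the kernel and sum: 17·2 + 2·-1 + 19·-2 + 19·2 + 17·-2 + 0·2 + 1·2.

0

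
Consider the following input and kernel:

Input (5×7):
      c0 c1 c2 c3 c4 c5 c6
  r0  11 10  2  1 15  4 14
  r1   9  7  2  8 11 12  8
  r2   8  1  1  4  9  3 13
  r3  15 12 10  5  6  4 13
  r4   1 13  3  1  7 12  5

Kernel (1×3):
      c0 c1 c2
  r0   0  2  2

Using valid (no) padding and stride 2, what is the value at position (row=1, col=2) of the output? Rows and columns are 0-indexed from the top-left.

The receptive field on the input at this output position is [9 3 13]. Elementwise product with the kernel and sum: 3·2 + 13·2.

32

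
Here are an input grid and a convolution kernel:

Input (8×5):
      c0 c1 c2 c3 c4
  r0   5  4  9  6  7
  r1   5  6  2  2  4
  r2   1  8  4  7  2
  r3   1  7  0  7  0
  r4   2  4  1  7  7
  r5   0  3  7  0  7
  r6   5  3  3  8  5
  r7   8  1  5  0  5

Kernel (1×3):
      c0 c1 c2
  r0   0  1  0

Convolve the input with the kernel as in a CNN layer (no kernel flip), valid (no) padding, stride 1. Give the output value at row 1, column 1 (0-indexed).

The receptive field on the input at this output position is [6 2 2]. Elementwise product with the kernel and sum: 2·1.

2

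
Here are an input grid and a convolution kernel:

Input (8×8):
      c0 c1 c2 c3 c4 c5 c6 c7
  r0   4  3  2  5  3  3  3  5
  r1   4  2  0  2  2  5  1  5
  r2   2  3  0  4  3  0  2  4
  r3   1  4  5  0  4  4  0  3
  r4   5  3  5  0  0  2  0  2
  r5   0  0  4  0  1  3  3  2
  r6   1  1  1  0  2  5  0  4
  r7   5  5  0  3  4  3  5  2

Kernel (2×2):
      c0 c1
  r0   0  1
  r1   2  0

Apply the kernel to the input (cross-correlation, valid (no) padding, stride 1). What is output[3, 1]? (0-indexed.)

The receptive field on the input at this output position is [4 5 / 3 5]. Elementwise product with the kernel and sum: 5·1 + 3·2.

11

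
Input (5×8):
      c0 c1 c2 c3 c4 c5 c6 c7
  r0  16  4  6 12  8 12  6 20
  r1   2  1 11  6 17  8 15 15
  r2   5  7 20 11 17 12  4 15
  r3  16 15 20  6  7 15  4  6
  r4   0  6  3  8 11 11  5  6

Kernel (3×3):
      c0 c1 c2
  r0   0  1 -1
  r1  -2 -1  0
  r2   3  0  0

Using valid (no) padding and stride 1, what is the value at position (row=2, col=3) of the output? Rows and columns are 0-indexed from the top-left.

The receptive field on the input at this output position is [11 17 12 / 6 7 15 / 8 11 11]. Elementwise product with the kernel and sum: 17·1 + 12·-1 + 6·-2 + 7·-1 + 8·3.

10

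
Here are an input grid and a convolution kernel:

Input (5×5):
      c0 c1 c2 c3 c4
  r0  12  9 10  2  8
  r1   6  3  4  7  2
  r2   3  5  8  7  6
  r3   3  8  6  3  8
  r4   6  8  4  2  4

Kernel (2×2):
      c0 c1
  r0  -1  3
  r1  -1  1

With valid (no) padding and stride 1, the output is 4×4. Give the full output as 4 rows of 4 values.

Output[0,0]: The receptive field on the input at this output position is [12 9 / 6 3]. Elementwise product with the kernel and sum: 12·-1 + 9·3 + 6·-1 + 3·1.
Output[0,1]: The receptive field on the input at this output position is [9 10 / 3 4]. Elementwise product with the kernel and sum: 9·-1 + 10·3 + 3·-1 + 4·1.

12 22 -1 17
5 12 16 -2
17 17 10 16
23 6 1 23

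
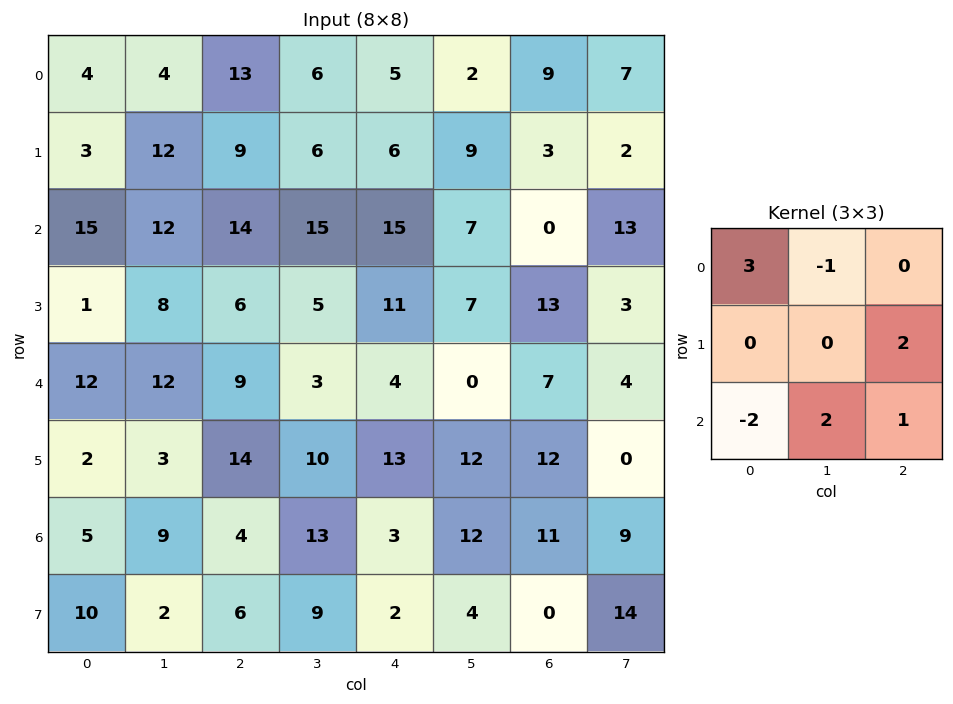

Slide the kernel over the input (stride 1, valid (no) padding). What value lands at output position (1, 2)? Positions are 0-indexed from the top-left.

The receptive field on the input at this output position is [9 6 6 / 14 15 15 / 6 5 11]. Elementwise product with the kernel and sum: 9·3 + 6·-1 + 15·2 + 6·-2 + 5·2 + 11·1.

60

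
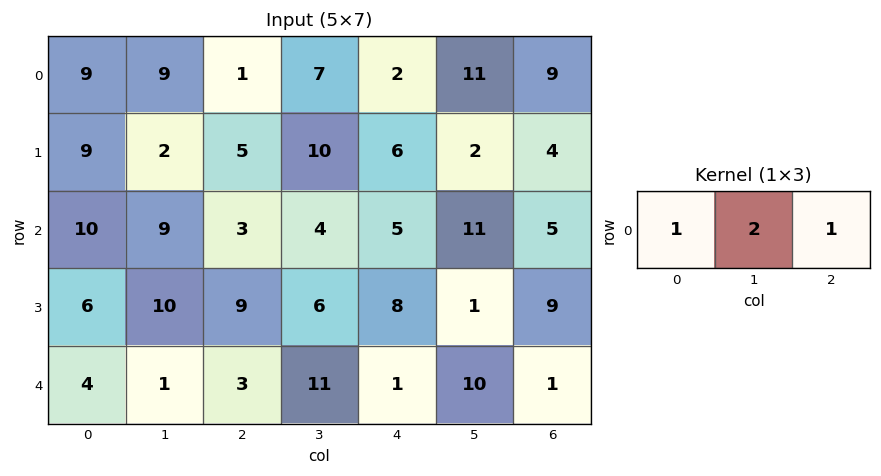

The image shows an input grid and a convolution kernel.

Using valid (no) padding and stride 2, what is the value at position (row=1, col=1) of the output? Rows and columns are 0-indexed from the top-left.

16

The receptive field on the input at this output position is [3 4 5]. Elementwise product with the kernel and sum: 3·1 + 4·2 + 5·1.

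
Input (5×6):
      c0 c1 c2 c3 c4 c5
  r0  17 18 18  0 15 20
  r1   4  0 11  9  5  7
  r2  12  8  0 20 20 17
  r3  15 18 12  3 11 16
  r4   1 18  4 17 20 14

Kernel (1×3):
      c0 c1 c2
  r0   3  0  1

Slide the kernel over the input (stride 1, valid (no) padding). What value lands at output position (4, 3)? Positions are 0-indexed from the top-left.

The receptive field on the input at this output position is [17 20 14]. Elementwise product with the kernel and sum: 17·3 + 14·1.

65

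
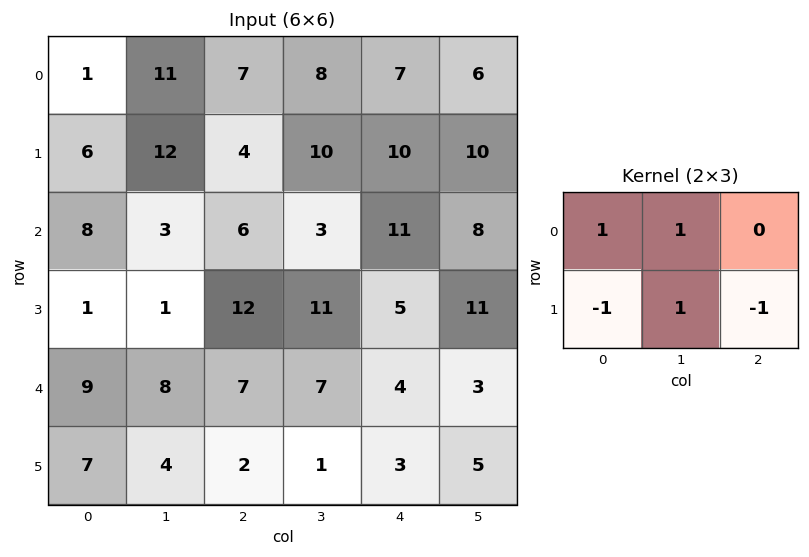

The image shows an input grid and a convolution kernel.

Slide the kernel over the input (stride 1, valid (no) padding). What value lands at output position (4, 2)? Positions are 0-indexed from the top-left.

The receptive field on the input at this output position is [7 7 4 / 2 1 3]. Elementwise product with the kernel and sum: 7·1 + 7·1 + 2·-1 + 1·1 + 3·-1.

10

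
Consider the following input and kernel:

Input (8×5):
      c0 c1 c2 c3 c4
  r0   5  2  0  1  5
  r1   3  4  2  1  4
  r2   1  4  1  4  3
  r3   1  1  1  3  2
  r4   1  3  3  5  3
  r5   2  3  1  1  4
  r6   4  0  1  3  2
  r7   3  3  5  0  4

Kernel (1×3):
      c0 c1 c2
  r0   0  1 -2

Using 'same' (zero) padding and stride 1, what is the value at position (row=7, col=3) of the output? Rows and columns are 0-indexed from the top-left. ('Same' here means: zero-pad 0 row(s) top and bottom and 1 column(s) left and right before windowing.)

The receptive field on the zero-padded input at this output position is [5 0 4]. Elementwise product with the kernel and sum: 0·1 + 4·-2.

-8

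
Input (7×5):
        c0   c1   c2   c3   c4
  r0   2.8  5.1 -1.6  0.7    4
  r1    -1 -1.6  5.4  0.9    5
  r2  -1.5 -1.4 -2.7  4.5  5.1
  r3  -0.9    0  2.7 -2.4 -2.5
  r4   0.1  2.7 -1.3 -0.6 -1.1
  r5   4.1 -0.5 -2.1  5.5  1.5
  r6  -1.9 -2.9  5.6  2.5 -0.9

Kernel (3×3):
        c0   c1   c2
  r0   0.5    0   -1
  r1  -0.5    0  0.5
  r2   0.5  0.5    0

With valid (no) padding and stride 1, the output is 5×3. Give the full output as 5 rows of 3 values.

Output[0,0]: The receptive field on the input at this output position is [2.8 5.1 -1.6 / -1 -1.6 5.4 / -1.5 -1.4 -2.7]. Elementwise product with the kernel and sum: 2.8·0.5 + -1.6·-1 + -1·-0.5 + 5.4·0.5 + -1.5·0.5 + -1.4·0.5.

4.75 1.05 -4.1
-6.95 2.6 1.75
5.15 -5.7 -10
-2.05 -0.55 5.65
-4.15 6.3 6.3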